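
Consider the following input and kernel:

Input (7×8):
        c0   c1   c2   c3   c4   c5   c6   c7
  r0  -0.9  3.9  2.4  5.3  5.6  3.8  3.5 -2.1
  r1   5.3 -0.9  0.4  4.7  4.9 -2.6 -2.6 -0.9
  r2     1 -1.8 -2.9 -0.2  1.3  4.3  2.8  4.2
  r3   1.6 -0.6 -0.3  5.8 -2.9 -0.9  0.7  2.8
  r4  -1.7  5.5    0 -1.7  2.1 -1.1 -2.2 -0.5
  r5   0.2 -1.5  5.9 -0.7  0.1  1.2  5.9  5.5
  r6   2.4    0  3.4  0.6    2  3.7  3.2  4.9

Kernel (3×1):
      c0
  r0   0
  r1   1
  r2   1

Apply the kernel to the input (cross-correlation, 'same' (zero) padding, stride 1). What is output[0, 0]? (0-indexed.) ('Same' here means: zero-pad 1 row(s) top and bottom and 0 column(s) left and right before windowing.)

4.4

The receptive field on the zero-padded input at this output position is [0 / -0.9 / 5.3]. Elementwise product with the kernel and sum: -0.9·1 + 5.3·1.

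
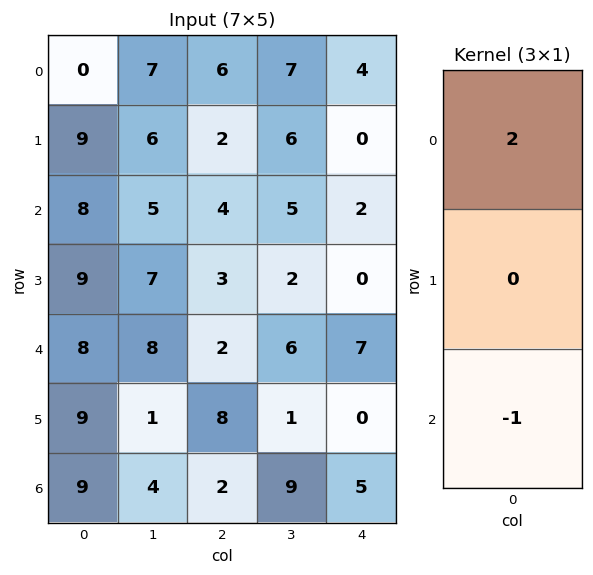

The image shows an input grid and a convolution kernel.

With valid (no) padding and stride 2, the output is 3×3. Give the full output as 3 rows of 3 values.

Output[0,0]: The receptive field on the input at this output position is [0 / 9 / 8]. Elementwise product with the kernel and sum: 0·2 + 8·-1.
Output[0,1]: The receptive field on the input at this output position is [6 / 2 / 4]. Elementwise product with the kernel and sum: 6·2 + 4·-1.

-8 8 6
8 6 -3
7 2 9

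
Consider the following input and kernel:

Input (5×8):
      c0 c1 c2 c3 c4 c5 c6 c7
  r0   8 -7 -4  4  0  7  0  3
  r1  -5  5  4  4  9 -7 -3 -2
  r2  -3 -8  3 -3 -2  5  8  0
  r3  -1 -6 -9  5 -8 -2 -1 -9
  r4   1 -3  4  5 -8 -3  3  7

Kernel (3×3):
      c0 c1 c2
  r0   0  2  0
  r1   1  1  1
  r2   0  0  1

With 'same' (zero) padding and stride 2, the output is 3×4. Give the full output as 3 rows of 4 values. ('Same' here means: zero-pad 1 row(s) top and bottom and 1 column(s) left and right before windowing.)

6 -3 4 8
-27 5 16 -2
-4 -12 -22 5

Output[0,0]: The receptive field on the zero-padded input at this output position is [0 0 0 / 0 8 -7 / 0 -5 5]. Elementwise product with the kernel and sum: 0·2 + 0·1 + 8·1 + -7·1 + 5·1.
Output[0,1]: The receptive field on the zero-padded input at this output position is [0 0 0 / -7 -4 4 / 5 4 4]. Elementwise product with the kernel and sum: 0·2 + -7·1 + -4·1 + 4·1 + 4·1.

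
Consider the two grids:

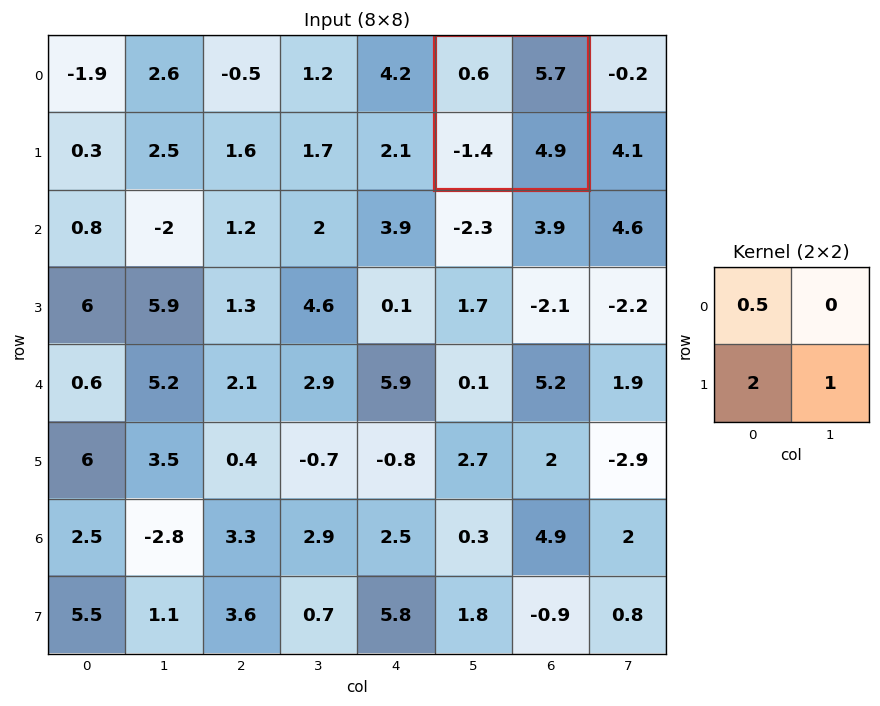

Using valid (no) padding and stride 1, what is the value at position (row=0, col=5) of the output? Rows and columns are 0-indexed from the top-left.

2.4

The receptive field on the input at this output position is [0.6 5.7 / -1.4 4.9]. Elementwise product with the kernel and sum: 0.6·0.5 + -1.4·2 + 4.9·1.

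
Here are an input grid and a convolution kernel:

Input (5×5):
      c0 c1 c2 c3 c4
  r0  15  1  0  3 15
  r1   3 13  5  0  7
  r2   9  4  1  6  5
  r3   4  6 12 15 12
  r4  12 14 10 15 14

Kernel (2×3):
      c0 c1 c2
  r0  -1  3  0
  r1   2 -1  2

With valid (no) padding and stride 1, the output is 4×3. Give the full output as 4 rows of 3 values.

-9 20 33
52 21 1
29 29 50
44 78 66

Output[0,0]: The receptive field on the input at this output position is [15 1 0 / 3 13 5]. Elementwise product with the kernel and sum: 15·-1 + 1·3 + 3·2 + 13·-1 + 5·2.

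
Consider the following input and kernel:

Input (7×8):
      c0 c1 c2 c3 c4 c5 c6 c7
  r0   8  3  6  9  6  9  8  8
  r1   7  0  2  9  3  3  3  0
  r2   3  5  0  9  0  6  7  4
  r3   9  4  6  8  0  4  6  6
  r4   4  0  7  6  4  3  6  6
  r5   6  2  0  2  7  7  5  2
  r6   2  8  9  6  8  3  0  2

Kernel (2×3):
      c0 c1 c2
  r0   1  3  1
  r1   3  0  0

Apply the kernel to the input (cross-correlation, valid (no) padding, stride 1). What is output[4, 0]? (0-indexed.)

The receptive field on the input at this output position is [4 0 7 / 6 2 0]. Elementwise product with the kernel and sum: 4·1 + 0·3 + 7·1 + 6·3.

29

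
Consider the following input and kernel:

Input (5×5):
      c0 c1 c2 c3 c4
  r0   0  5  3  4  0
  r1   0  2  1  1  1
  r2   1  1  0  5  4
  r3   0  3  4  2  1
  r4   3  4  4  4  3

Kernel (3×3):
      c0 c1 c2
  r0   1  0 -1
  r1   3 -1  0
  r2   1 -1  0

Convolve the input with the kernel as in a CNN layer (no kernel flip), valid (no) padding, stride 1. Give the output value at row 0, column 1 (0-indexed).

The receptive field on the input at this output position is [5 3 4 / 2 1 1 / 1 0 5]. Elementwise product with the kernel and sum: 5·1 + 4·-1 + 2·3 + 1·-1 + 1·1 + 0·-1.

7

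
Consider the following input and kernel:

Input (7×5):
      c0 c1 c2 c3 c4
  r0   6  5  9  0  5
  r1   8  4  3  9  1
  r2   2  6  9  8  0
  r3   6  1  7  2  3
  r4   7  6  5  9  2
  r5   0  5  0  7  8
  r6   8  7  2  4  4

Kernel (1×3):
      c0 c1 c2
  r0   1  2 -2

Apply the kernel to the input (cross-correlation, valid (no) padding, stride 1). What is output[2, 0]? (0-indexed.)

The receptive field on the input at this output position is [2 6 9]. Elementwise product with the kernel and sum: 2·1 + 6·2 + 9·-2.

-4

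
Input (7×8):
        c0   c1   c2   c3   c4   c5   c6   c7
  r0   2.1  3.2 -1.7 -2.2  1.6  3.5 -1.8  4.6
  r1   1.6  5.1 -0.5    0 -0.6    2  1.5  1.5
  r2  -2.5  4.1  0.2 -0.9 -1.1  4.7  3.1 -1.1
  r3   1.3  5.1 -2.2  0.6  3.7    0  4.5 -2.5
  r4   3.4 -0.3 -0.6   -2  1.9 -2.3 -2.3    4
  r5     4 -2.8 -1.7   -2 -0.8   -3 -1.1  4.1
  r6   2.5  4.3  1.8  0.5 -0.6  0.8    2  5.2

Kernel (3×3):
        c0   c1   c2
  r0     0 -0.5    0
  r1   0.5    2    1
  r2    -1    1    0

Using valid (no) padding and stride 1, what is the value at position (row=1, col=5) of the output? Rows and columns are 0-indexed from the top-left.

11.2

The receptive field on the input at this output position is [2 1.5 1.5 / 4.7 3.1 -1.1 / 0 4.5 -2.5]. Elementwise product with the kernel and sum: 1.5·-0.5 + 4.7·0.5 + 3.1·2 + -1.1·1 + 0·-1 + 4.5·1.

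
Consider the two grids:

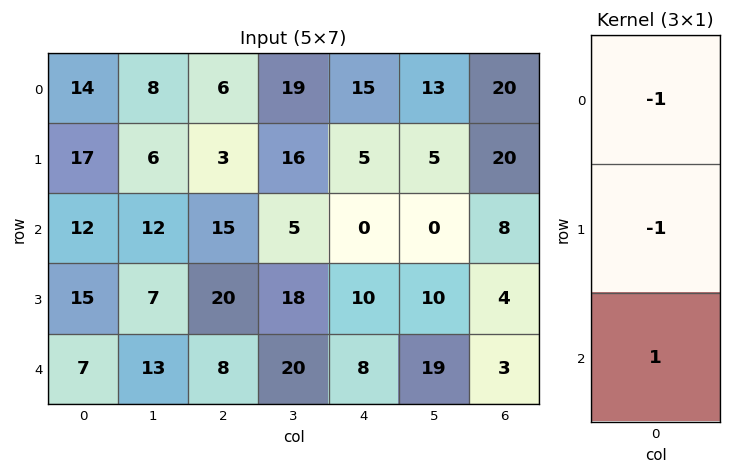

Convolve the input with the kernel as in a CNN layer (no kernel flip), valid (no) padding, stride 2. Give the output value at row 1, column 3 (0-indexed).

-9

The receptive field on the input at this output position is [8 / 4 / 3]. Elementwise product with the kernel and sum: 8·-1 + 4·-1 + 3·1.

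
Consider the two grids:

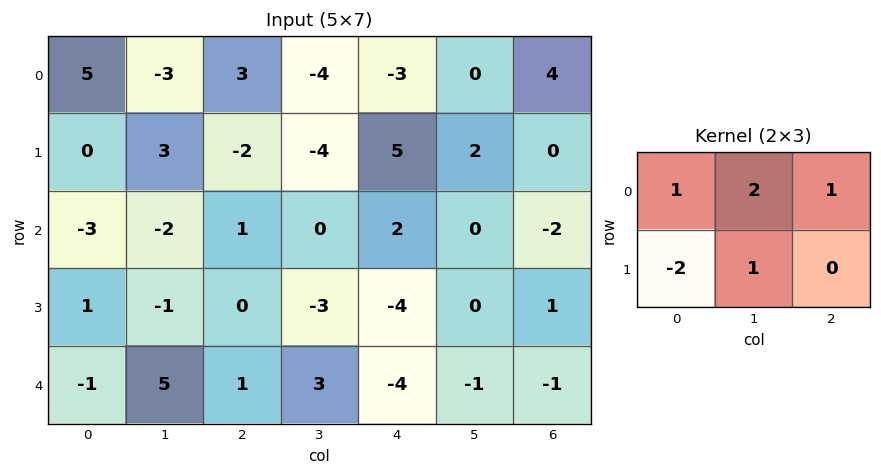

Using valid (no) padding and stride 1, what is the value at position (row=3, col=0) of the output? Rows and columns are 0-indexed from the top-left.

The receptive field on the input at this output position is [1 -1 0 / -1 5 1]. Elementwise product with the kernel and sum: 1·1 + -1·2 + 0·1 + -1·-2 + 5·1.

6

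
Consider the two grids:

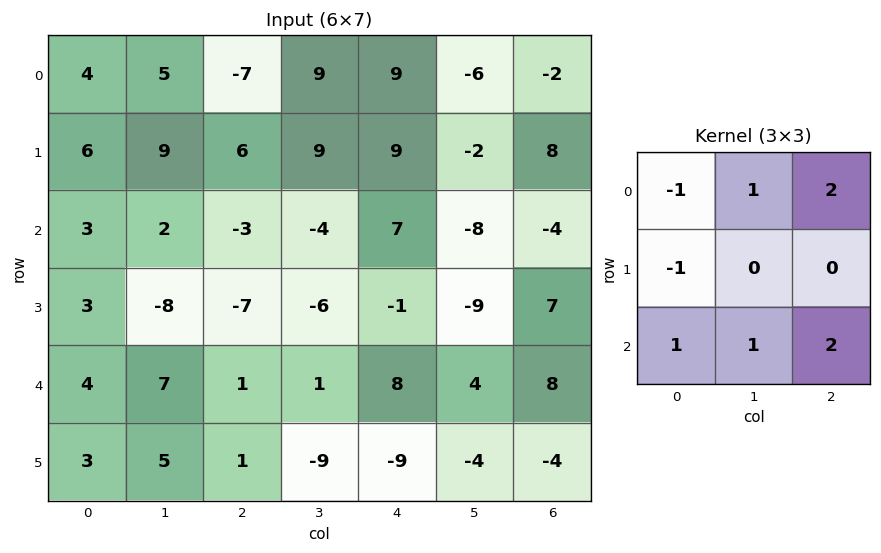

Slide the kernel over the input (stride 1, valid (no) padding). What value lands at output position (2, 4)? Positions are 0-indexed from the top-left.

6

The receptive field on the input at this output position is [7 -8 -4 / -1 -9 7 / 8 4 8]. Elementwise product with the kernel and sum: 7·-1 + -8·1 + -4·2 + -1·-1 + 8·1 + 4·1 + 8·2.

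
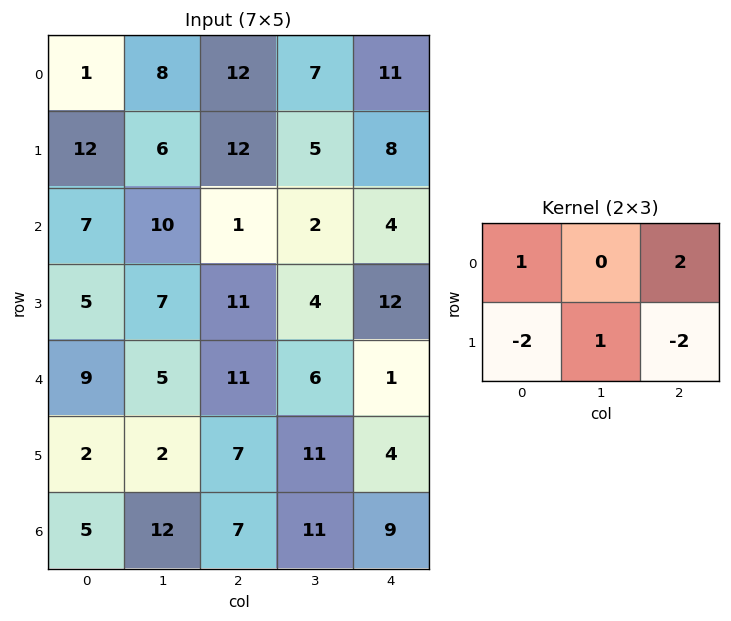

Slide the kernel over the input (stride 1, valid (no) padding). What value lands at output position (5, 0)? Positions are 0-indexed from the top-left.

The receptive field on the input at this output position is [2 2 7 / 5 12 7]. Elementwise product with the kernel and sum: 2·1 + 7·2 + 5·-2 + 12·1 + 7·-2.

4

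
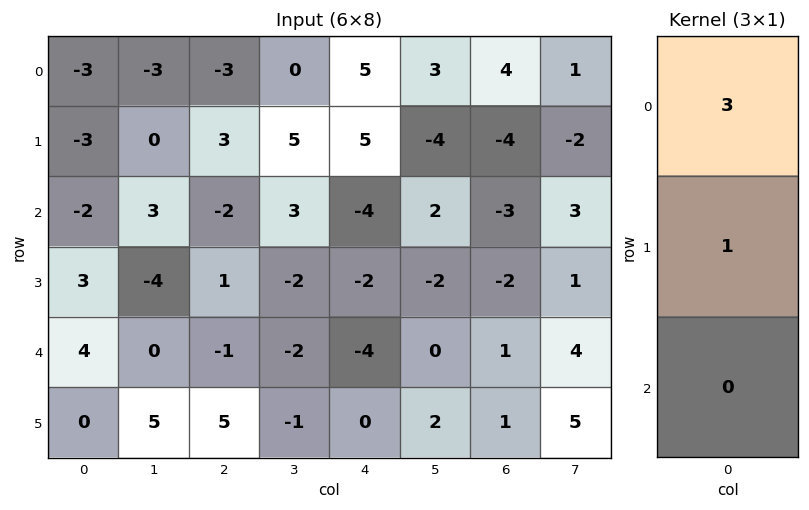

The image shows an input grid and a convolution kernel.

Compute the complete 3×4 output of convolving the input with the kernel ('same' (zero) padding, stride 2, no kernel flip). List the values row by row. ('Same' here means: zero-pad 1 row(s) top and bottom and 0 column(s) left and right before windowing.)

Output[0,0]: The receptive field on the zero-padded input at this output position is [0 / -3 / -3]. Elementwise product with the kernel and sum: 0·3 + -3·1.
Output[0,1]: The receptive field on the zero-padded input at this output position is [0 / -3 / 3]. Elementwise product with the kernel and sum: 0·3 + -3·1.

-3 -3 5 4
-11 7 11 -15
13 2 -10 -5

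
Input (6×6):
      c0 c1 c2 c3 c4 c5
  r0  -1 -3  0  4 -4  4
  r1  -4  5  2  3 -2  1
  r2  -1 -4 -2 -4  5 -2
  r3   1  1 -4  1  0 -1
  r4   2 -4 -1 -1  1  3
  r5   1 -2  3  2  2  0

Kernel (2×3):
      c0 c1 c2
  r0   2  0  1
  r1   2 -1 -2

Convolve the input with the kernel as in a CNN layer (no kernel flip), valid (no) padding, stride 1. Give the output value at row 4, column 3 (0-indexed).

The receptive field on the input at this output position is [-1 1 3 / 2 2 0]. Elementwise product with the kernel and sum: -1·2 + 3·1 + 2·2 + 2·-1 + 0·-2.

3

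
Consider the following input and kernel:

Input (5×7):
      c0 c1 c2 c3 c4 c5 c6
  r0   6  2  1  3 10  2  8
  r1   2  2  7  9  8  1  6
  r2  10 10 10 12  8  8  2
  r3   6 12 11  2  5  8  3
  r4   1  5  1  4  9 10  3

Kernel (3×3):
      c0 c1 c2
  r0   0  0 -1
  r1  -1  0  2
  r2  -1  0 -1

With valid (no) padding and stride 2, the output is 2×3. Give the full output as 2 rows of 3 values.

-9 -19 -14
4 -19 -13

Output[0,0]: The receptive field on the input at this output position is [6 2 1 / 2 2 7 / 10 10 10]. Elementwise product with the kernel and sum: 1·-1 + 2·-1 + 7·2 + 10·-1 + 10·-1.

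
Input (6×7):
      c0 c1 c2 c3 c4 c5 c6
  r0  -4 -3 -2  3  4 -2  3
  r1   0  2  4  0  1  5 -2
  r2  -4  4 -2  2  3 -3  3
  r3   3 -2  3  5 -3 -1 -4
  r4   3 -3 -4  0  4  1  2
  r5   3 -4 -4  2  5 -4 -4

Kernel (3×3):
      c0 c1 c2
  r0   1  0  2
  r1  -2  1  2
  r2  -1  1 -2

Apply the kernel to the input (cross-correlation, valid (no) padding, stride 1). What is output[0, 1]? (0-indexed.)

-7

The receptive field on the input at this output position is [-3 -2 3 / 2 4 0 / 4 -2 2]. Elementwise product with the kernel and sum: -3·1 + 3·2 + 2·-2 + 4·1 + 0·2 + 4·-1 + -2·1 + 2·-2.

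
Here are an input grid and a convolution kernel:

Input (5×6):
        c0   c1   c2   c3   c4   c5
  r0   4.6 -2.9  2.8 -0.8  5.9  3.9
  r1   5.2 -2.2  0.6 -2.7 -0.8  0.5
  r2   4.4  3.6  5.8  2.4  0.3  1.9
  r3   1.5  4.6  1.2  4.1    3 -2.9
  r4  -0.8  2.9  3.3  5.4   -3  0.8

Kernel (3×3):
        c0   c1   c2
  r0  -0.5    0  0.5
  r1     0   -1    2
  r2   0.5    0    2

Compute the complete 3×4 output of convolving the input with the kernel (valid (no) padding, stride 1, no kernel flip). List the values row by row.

Output[0,0]: The receptive field on the input at this output position is [4.6 -2.9 2.8 / 5.2 -2.2 0.6 / 4.4 3.6 5.8]. Elementwise product with the kernel and sum: 4.6·-0.5 + 2.8·0.5 + -2.2·-1 + 0.6·2 + 4.4·0.5 + 5.8·2.
Output[0,1]: The receptive field on the input at this output position is [-2.9 2.8 -0.8 / -2.2 0.6 -2.7 / 3.6 5.8 2.4]. Elementwise product with the kernel and sum: -2.9·-0.5 + -0.8·0.5 + 0.6·-1 + -2.7·2 + 3.6·0.5 + 2.4·2.

16.3 1.65 6.15 9.15
8.85 9.25 4.1 1.35
4.7 18.65 -5.2 -4.75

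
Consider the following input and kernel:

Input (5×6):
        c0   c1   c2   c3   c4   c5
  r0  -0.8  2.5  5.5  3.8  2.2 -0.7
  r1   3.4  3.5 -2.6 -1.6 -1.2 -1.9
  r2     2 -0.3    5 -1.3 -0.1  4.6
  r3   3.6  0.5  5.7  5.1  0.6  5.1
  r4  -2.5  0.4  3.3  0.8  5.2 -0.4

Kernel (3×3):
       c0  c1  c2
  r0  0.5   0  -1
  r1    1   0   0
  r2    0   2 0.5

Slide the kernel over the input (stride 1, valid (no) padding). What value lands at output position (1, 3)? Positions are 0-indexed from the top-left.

3.55

The receptive field on the input at this output position is [-1.6 -1.2 -1.9 / -1.3 -0.1 4.6 / 5.1 0.6 5.1]. Elementwise product with the kernel and sum: -1.6·0.5 + -1.9·-1 + -1.3·1 + 0.6·2 + 5.1·0.5.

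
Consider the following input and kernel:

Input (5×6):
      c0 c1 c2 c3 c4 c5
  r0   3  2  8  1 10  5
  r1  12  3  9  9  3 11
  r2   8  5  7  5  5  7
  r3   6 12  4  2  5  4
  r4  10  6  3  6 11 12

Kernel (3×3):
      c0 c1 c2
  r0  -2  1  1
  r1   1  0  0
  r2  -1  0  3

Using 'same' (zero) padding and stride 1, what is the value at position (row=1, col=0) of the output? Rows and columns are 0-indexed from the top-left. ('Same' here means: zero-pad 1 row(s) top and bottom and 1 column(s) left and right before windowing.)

The receptive field on the zero-padded input at this output position is [0 3 2 / 0 12 3 / 0 8 5]. Elementwise product with the kernel and sum: 0·-2 + 3·1 + 2·1 + 0·1 + 0·-1 + 5·3.

20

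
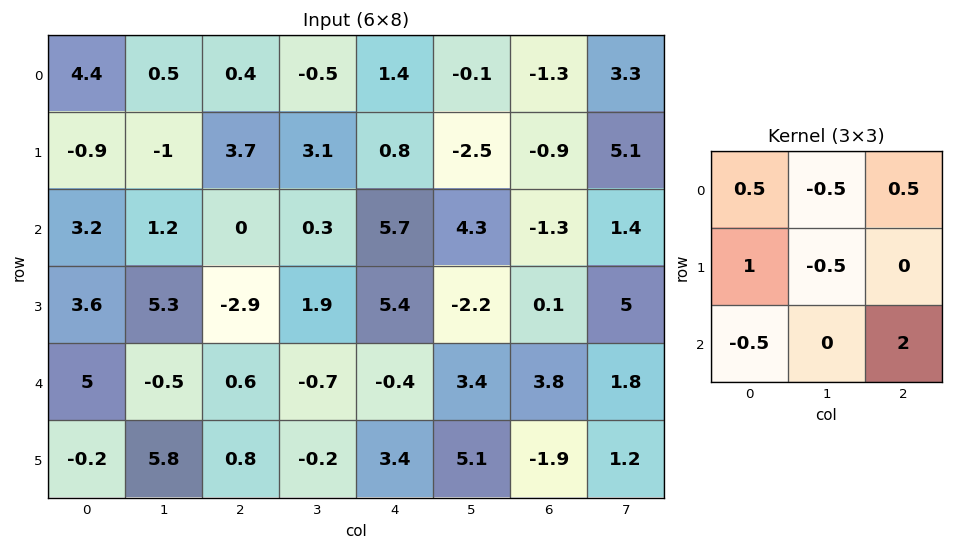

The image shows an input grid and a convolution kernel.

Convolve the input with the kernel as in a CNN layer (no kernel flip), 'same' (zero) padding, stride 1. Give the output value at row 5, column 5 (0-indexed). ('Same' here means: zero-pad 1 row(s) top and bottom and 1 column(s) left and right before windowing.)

0.85

The receptive field on the zero-padded input at this output position is [-0.4 3.4 3.8 / 3.4 5.1 -1.9 / 0 0 0]. Elementwise product with the kernel and sum: -0.4·0.5 + 3.4·-0.5 + 3.8·0.5 + 3.4·1 + 5.1·-0.5 + 0·-0.5 + 0·2.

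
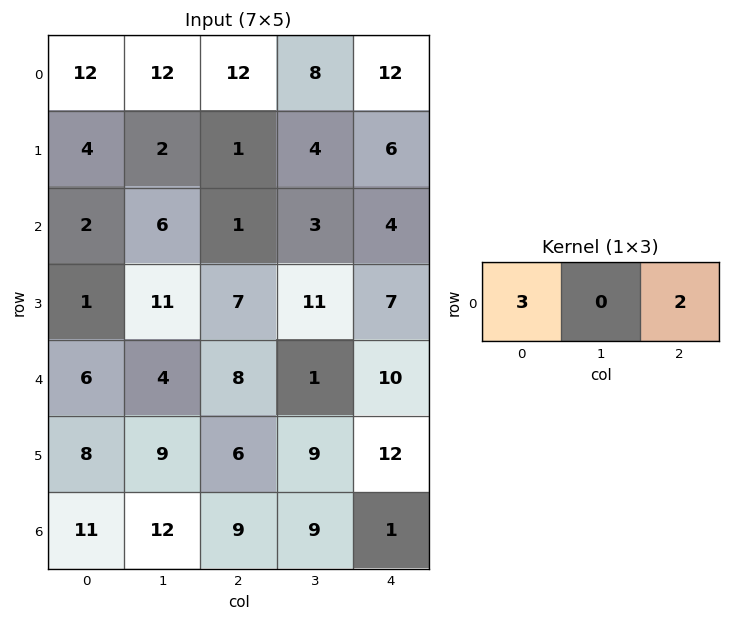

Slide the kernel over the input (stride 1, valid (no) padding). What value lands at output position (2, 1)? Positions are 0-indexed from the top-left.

The receptive field on the input at this output position is [6 1 3]. Elementwise product with the kernel and sum: 6·3 + 3·2.

24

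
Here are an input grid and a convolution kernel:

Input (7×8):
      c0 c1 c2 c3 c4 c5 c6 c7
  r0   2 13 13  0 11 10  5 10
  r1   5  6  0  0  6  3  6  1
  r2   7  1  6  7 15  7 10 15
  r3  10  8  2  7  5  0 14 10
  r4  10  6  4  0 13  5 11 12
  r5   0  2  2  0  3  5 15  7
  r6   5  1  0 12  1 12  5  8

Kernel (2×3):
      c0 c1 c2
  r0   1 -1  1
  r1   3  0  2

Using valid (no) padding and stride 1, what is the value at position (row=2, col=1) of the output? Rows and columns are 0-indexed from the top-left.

The receptive field on the input at this output position is [1 6 7 / 8 2 7]. Elementwise product with the kernel and sum: 1·1 + 6·-1 + 7·1 + 8·3 + 7·2.

40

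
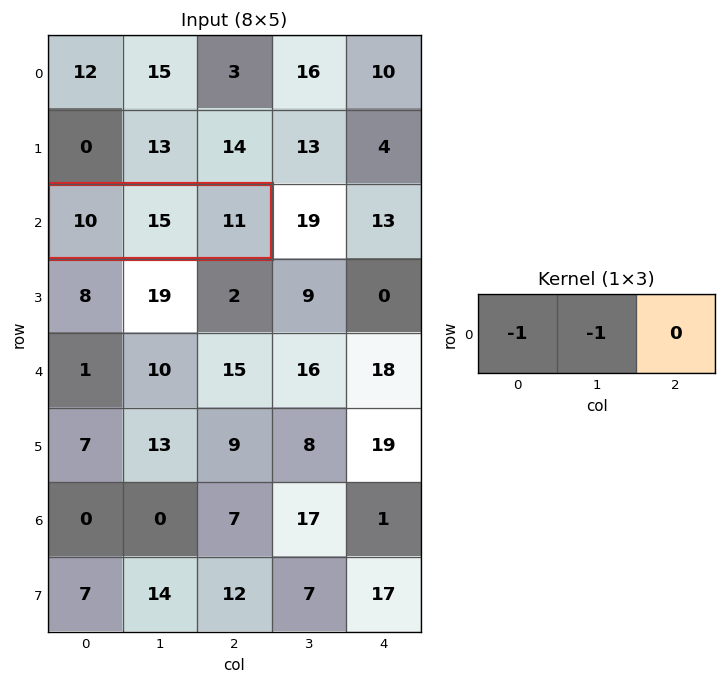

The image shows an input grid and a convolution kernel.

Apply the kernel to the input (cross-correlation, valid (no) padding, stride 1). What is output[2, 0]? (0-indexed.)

The receptive field on the input at this output position is [10 15 11]. Elementwise product with the kernel and sum: 10·-1 + 15·-1.

-25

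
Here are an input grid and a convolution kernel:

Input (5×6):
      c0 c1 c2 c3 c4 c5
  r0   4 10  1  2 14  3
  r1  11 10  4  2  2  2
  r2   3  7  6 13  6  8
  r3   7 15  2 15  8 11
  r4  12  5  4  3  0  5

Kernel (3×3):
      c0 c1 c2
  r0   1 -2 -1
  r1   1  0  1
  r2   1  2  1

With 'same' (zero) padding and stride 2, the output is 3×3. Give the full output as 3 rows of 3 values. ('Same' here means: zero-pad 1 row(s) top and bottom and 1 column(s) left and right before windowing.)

Output[0,0]: The receptive field on the zero-padded input at this output position is [0 0 0 / 0 4 10 / 0 11 10]. Elementwise product with the kernel and sum: 0·1 + 0·-2 + 0·-1 + 0·1 + 10·1 + 0·1 + 11·2 + 10·1.
Output[0,1]: The receptive field on the zero-padded input at this output position is [0 0 0 / 10 1 2 / 10 4 2]. Elementwise product with the kernel and sum: 0·1 + 0·-2 + 0·-1 + 10·1 + 2·1 + 10·1 + 4·2 + 2·1.

42 32 13
4 54 59
-24 4 -4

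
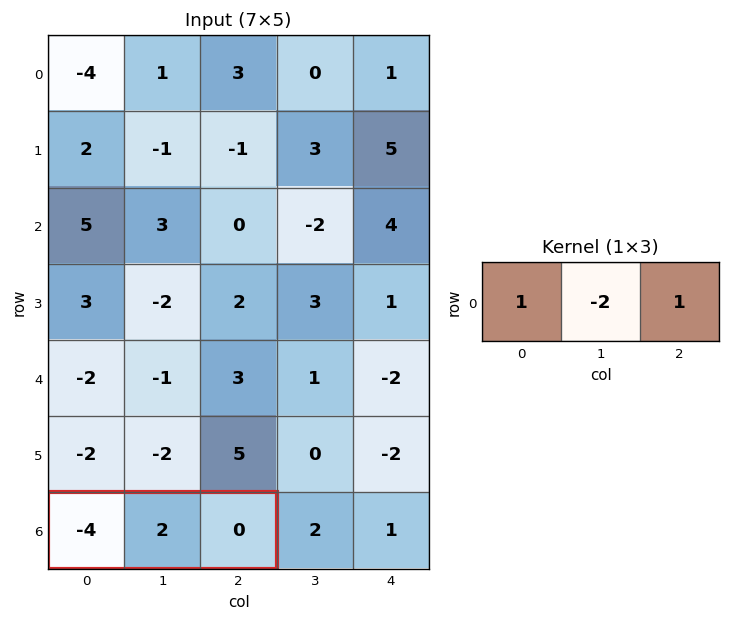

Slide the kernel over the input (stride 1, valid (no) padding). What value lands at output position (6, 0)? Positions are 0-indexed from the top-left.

The receptive field on the input at this output position is [-4 2 0]. Elementwise product with the kernel and sum: -4·1 + 2·-2 + 0·1.

-8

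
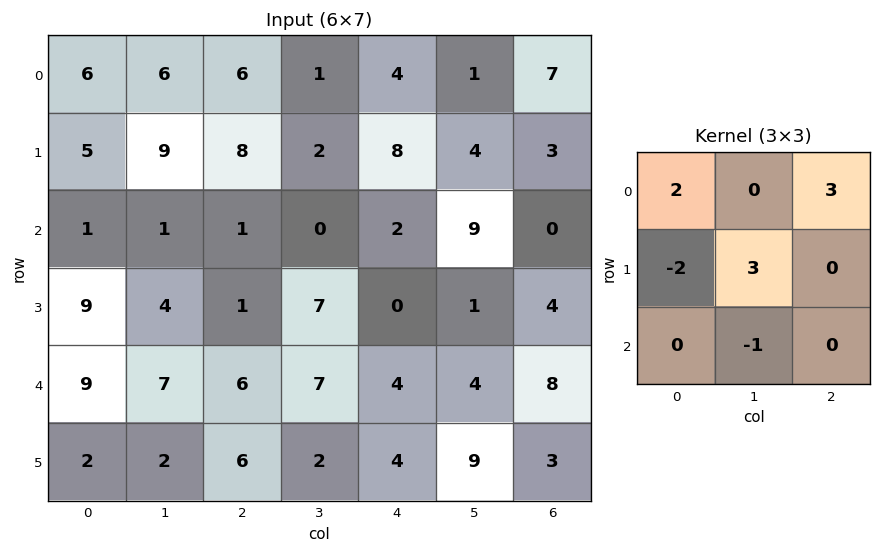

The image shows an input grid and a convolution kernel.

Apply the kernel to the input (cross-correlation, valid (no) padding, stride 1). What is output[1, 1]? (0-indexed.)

The receptive field on the input at this output position is [9 8 2 / 1 1 0 / 4 1 7]. Elementwise product with the kernel and sum: 9·2 + 2·3 + 1·-2 + 1·3 + 1·-1.

24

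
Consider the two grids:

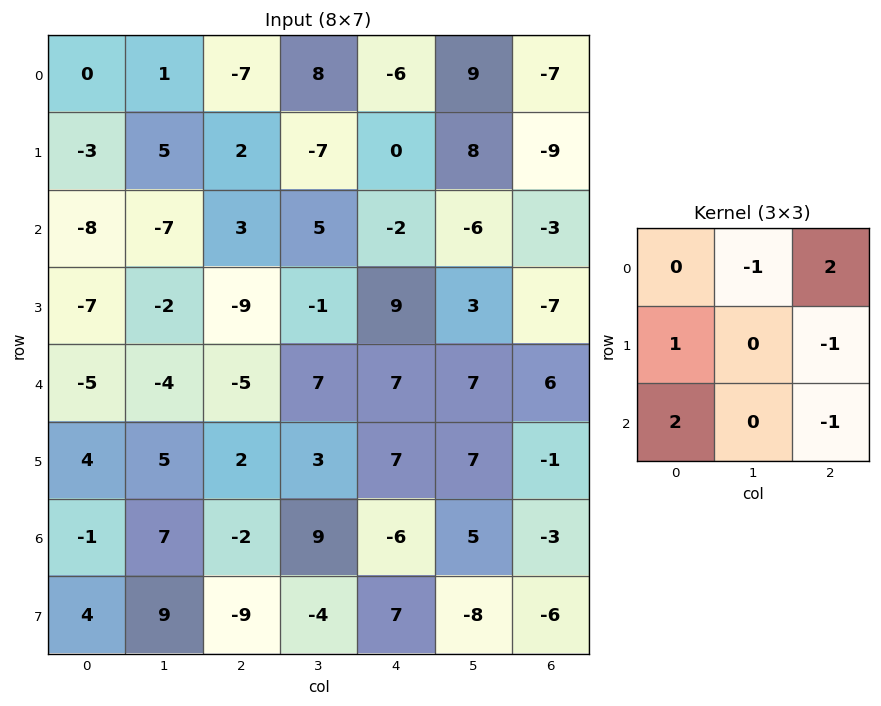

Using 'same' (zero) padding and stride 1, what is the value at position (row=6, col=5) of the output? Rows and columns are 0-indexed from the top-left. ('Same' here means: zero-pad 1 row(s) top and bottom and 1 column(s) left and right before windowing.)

The receptive field on the zero-padded input at this output position is [7 7 -1 / -6 5 -3 / 7 -8 -6]. Elementwise product with the kernel and sum: 7·-1 + -1·2 + -6·1 + -3·-1 + 7·2 + -6·-1.

8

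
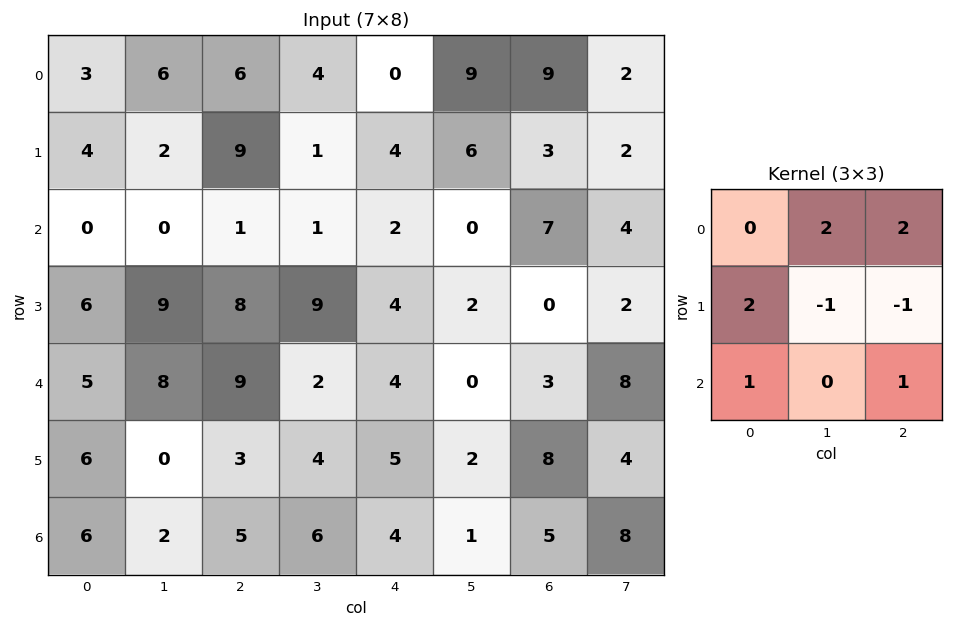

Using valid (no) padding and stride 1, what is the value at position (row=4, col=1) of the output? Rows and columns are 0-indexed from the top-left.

The receptive field on the input at this output position is [8 9 2 / 0 3 4 / 2 5 6]. Elementwise product with the kernel and sum: 9·2 + 2·2 + 0·2 + 3·-1 + 4·-1 + 2·1 + 6·1.

23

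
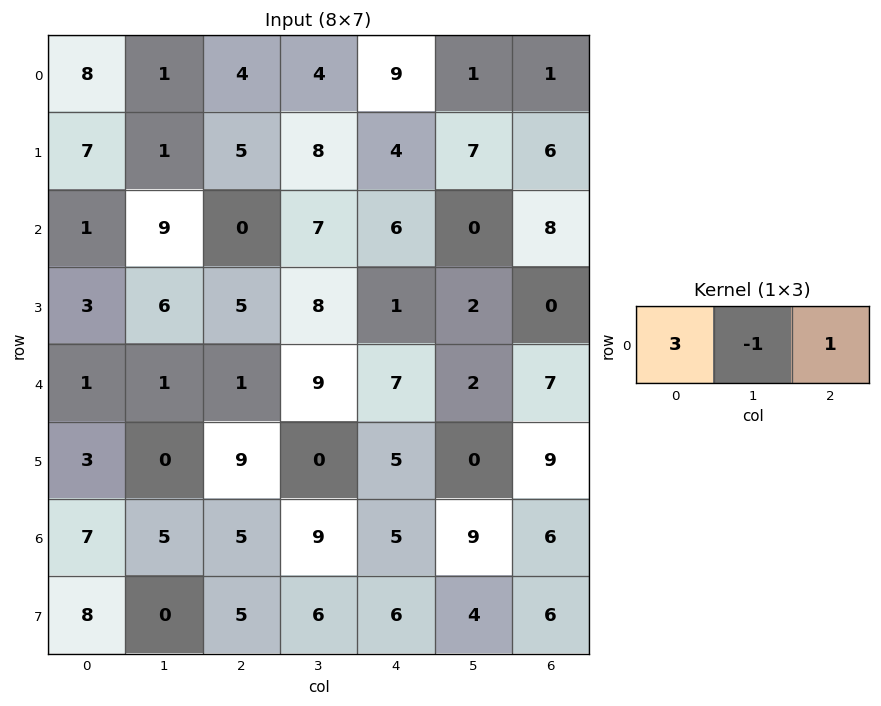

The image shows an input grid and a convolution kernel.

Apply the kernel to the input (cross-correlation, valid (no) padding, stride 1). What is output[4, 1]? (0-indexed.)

The receptive field on the input at this output position is [1 1 9]. Elementwise product with the kernel and sum: 1·3 + 1·-1 + 9·1.

11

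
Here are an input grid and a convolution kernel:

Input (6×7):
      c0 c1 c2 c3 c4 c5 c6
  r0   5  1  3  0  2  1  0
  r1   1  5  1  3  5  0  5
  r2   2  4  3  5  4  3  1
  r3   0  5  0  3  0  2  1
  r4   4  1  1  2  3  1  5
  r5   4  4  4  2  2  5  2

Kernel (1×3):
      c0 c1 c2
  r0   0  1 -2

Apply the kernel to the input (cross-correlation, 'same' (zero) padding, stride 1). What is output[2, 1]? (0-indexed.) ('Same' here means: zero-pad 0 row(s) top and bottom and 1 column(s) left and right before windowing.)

The receptive field on the zero-padded input at this output position is [2 4 3]. Elementwise product with the kernel and sum: 4·1 + 3·-2.

-2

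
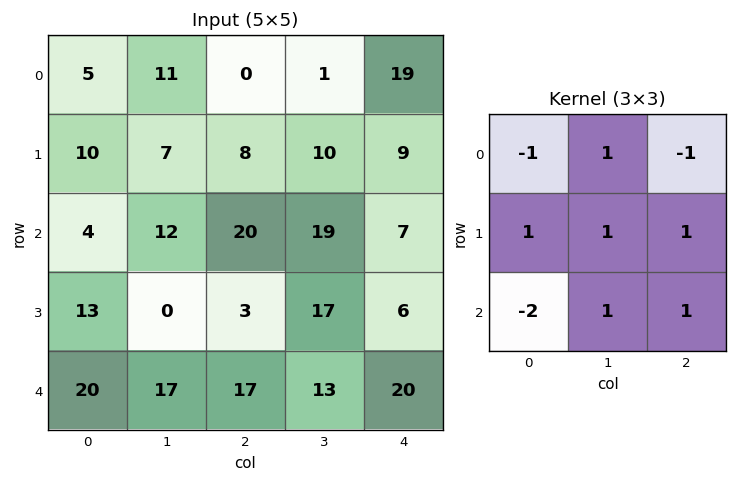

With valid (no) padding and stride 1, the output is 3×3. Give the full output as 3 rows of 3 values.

55 28 -5
2 62 56
-2 5 17

Output[0,0]: The receptive field on the input at this output position is [5 11 0 / 10 7 8 / 4 12 20]. Elementwise product with the kernel and sum: 5·-1 + 11·1 + 0·-1 + 10·1 + 7·1 + 8·1 + 4·-2 + 12·1 + 20·1.
Output[0,1]: The receptive field on the input at this output position is [11 0 1 / 7 8 10 / 12 20 19]. Elementwise product with the kernel and sum: 11·-1 + 0·1 + 1·-1 + 7·1 + 8·1 + 10·1 + 12·-2 + 20·1 + 19·1.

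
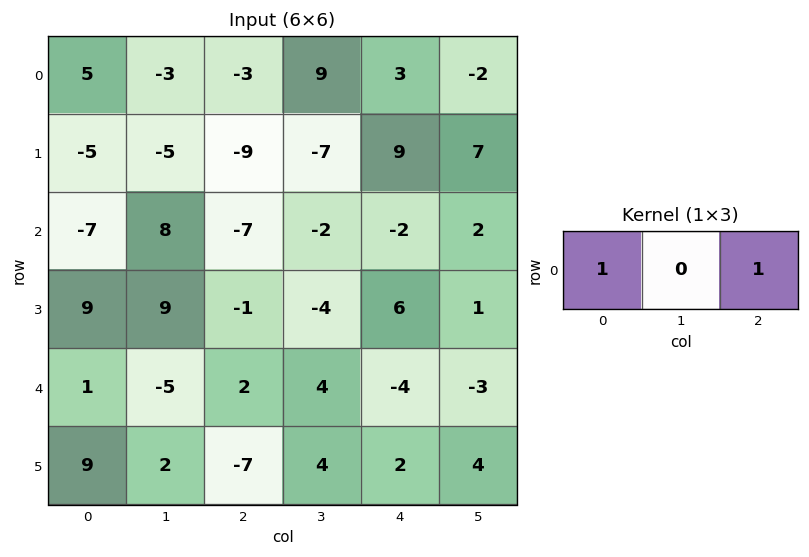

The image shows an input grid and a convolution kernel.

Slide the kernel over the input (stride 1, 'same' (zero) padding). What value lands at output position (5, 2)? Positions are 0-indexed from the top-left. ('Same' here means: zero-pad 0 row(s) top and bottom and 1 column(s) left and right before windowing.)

6

The receptive field on the zero-padded input at this output position is [2 -7 4]. Elementwise product with the kernel and sum: 2·1 + 4·1.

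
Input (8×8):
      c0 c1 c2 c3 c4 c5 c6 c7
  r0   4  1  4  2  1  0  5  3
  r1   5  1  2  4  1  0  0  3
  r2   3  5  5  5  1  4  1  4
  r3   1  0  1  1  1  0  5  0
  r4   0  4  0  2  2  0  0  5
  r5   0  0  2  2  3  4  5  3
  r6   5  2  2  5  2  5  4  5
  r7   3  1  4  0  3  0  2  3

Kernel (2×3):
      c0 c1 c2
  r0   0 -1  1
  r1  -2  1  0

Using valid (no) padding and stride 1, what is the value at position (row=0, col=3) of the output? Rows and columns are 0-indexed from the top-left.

-8

The receptive field on the input at this output position is [2 1 0 / 4 1 0]. Elementwise product with the kernel and sum: 1·-1 + 0·1 + 4·-2 + 1·1.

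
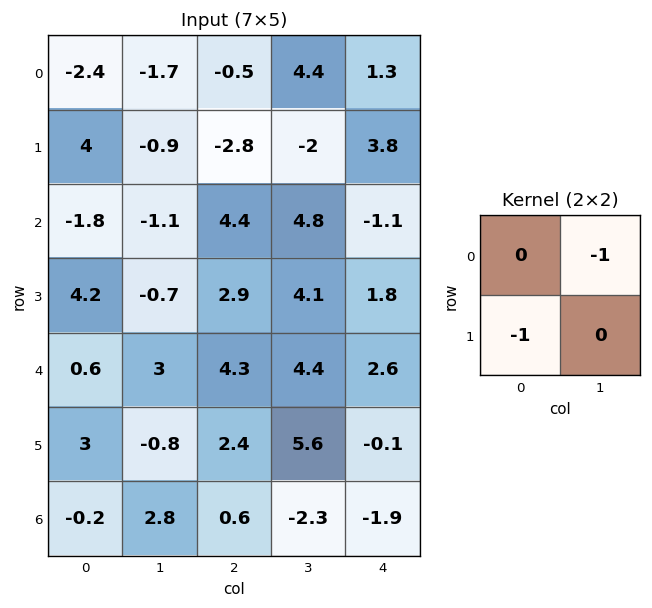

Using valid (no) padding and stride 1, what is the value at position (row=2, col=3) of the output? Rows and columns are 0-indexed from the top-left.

The receptive field on the input at this output position is [4.8 -1.1 / 4.1 1.8]. Elementwise product with the kernel and sum: -1.1·-1 + 4.1·-1.

-3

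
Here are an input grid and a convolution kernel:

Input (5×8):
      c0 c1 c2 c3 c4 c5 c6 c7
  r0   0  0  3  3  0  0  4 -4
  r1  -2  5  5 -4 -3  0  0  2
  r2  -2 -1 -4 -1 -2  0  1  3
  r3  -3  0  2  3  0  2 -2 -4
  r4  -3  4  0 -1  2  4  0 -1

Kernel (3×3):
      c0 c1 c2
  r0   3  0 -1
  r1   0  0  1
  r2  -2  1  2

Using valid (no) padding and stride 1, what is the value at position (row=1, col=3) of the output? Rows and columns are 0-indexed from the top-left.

-14

The receptive field on the input at this output position is [-4 -3 0 / -1 -2 0 / 3 0 2]. Elementwise product with the kernel and sum: -4·3 + 0·-1 + 0·1 + 3·-2 + 0·1 + 2·2.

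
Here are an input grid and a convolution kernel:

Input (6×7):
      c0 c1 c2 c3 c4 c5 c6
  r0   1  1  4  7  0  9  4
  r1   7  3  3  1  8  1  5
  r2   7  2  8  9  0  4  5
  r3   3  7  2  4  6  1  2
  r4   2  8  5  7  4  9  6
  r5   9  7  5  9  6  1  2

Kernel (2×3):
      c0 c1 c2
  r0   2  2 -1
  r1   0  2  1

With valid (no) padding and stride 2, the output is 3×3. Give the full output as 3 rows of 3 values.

9 32 21
26 48 7
34 44 24

Output[0,0]: The receptive field on the input at this output position is [1 1 4 / 7 3 3]. Elementwise product with the kernel and sum: 1·2 + 1·2 + 4·-1 + 3·2 + 3·1.
Output[0,1]: The receptive field on the input at this output position is [4 7 0 / 3 1 8]. Elementwise product with the kernel and sum: 4·2 + 7·2 + 0·-1 + 1·2 + 8·1.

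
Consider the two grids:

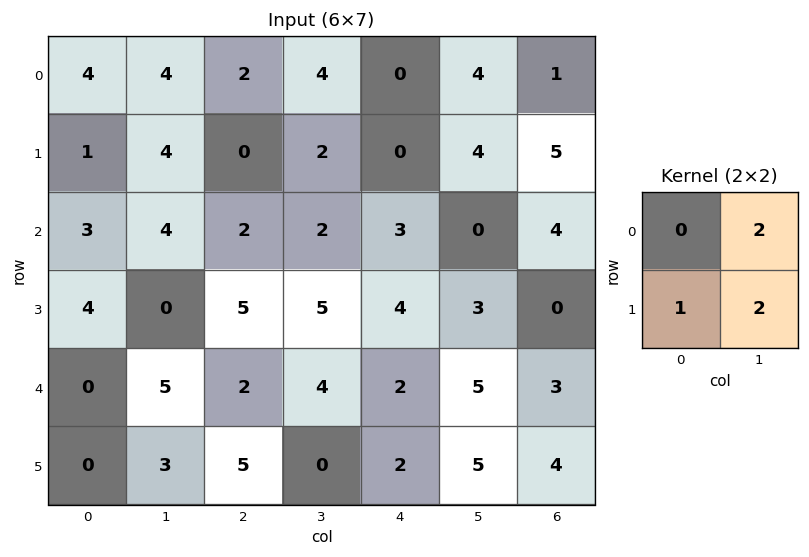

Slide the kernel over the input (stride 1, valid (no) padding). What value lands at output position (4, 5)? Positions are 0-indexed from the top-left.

The receptive field on the input at this output position is [5 3 / 5 4]. Elementwise product with the kernel and sum: 3·2 + 5·1 + 4·2.

19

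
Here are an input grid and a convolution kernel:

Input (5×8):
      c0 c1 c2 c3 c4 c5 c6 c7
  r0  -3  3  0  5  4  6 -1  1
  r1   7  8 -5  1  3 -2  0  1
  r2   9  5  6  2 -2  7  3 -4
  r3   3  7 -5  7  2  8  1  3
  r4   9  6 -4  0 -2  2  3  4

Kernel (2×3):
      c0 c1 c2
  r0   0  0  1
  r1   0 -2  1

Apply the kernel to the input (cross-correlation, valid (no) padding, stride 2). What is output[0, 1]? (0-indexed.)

The receptive field on the input at this output position is [0 5 4 / -5 1 3]. Elementwise product with the kernel and sum: 4·1 + 1·-2 + 3·1.

5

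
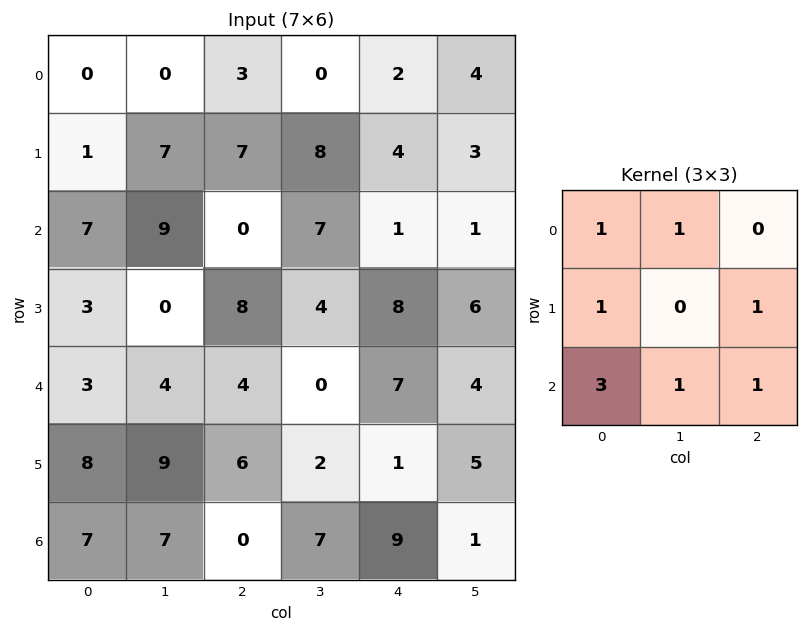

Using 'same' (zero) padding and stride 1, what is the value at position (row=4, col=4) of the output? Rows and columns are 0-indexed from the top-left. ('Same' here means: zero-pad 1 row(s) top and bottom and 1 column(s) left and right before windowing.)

The receptive field on the zero-padded input at this output position is [4 8 6 / 0 7 4 / 2 1 5]. Elementwise product with the kernel and sum: 4·1 + 8·1 + 0·1 + 4·1 + 2·3 + 1·1 + 5·1.

28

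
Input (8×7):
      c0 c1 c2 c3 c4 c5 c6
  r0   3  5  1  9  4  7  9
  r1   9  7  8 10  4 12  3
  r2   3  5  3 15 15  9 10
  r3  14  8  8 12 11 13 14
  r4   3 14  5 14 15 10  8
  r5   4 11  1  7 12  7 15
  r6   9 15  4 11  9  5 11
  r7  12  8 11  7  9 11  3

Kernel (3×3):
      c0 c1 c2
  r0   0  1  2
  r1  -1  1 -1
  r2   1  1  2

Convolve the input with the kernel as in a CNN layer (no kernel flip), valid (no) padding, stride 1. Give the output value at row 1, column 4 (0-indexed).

The receptive field on the input at this output position is [4 12 3 / 15 9 10 / 11 13 14]. Elementwise product with the kernel and sum: 12·1 + 3·2 + 15·-1 + 9·1 + 10·-1 + 11·1 + 13·1 + 14·2.

54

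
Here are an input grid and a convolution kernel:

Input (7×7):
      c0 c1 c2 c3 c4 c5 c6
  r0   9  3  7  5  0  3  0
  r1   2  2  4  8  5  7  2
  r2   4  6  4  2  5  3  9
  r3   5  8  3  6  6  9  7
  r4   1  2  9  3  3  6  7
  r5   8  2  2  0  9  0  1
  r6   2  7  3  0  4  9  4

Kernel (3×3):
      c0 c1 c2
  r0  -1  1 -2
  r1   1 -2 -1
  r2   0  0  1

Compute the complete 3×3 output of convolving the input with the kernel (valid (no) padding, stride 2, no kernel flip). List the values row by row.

-22 -14 1
-11 -24 -32
-12 -15 1

Output[0,0]: The receptive field on the input at this output position is [9 3 7 / 2 2 4 / 4 6 4]. Elementwise product with the kernel and sum: 9·-1 + 3·1 + 7·-2 + 2·1 + 2·-2 + 4·-1 + 4·1.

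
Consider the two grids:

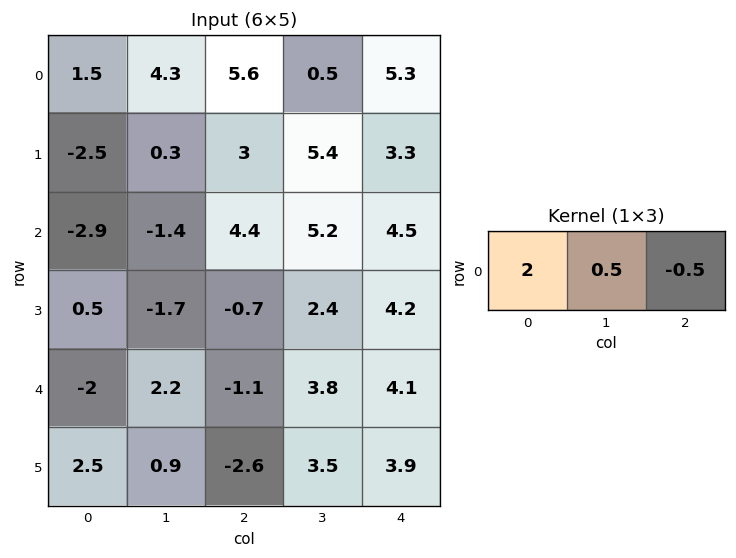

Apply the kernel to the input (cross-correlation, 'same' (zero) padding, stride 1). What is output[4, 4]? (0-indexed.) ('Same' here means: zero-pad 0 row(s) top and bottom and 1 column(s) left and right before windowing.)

The receptive field on the zero-padded input at this output position is [3.8 4.1 0]. Elementwise product with the kernel and sum: 3.8·2 + 4.1·0.5 + 0·-0.5.

9.65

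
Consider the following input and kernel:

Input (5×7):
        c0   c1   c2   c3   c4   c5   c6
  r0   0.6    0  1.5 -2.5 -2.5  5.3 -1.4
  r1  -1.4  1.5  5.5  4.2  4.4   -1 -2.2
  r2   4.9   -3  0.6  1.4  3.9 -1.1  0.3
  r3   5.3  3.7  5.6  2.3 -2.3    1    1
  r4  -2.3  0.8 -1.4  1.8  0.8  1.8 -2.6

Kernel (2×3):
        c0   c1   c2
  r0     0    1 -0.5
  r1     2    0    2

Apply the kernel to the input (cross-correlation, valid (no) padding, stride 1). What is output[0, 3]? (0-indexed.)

The receptive field on the input at this output position is [-2.5 -2.5 5.3 / 4.2 4.4 -1]. Elementwise product with the kernel and sum: -2.5·1 + 5.3·-0.5 + 4.2·2 + -1·2.

1.25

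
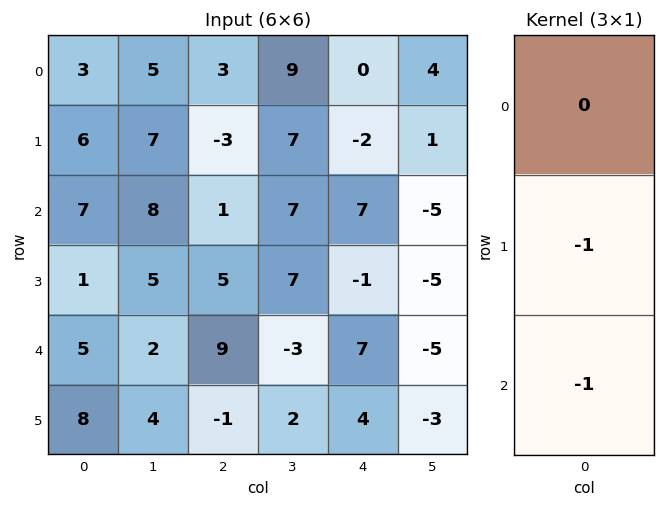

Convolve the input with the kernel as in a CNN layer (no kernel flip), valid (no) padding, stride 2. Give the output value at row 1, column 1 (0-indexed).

The receptive field on the input at this output position is [1 / 5 / 9]. Elementwise product with the kernel and sum: 5·-1 + 9·-1.

-14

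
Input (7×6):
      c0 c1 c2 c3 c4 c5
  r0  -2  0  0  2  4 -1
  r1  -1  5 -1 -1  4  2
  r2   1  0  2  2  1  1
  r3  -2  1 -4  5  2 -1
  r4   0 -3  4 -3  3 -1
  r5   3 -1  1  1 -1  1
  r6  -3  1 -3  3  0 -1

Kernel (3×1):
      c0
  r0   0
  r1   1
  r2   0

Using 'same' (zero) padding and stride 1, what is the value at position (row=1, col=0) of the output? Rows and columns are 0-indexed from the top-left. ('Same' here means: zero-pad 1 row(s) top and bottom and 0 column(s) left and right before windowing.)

-1

The receptive field on the zero-padded input at this output position is [-2 / -1 / 1]. Elementwise product with the kernel and sum: -1·1.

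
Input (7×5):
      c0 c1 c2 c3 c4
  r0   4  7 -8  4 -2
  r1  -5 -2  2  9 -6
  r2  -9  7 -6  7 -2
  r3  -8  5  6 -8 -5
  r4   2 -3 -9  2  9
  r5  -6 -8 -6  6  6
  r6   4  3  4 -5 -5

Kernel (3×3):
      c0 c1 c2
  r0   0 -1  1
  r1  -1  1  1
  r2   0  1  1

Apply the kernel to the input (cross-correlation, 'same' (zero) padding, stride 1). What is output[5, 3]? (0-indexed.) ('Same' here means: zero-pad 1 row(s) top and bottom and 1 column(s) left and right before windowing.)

15

The receptive field on the zero-padded input at this output position is [-9 2 9 / -6 6 6 / 4 -5 -5]. Elementwise product with the kernel and sum: 2·-1 + 9·1 + -6·-1 + 6·1 + 6·1 + -5·1 + -5·1.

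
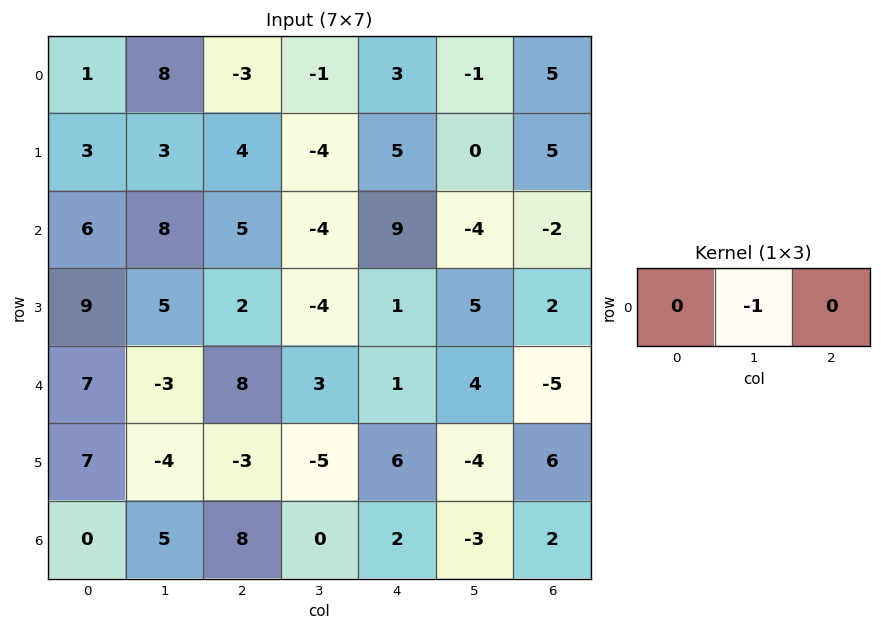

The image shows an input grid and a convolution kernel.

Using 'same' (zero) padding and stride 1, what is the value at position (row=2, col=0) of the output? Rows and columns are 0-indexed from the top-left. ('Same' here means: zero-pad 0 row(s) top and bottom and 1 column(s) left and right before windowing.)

The receptive field on the zero-padded input at this output position is [0 6 8]. Elementwise product with the kernel and sum: 6·-1.

-6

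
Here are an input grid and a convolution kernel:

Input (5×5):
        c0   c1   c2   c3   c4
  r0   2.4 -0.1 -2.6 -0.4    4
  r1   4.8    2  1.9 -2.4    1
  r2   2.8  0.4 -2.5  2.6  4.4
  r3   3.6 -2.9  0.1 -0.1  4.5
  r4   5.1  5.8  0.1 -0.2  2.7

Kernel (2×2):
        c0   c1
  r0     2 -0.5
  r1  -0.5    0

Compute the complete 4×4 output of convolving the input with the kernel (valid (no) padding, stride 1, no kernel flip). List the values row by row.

2.45 0.1 -5.95 -1.6
7.2 2.85 6.25 -6.6
3.6 3.5 -6.35 3.05
6.1 -8.75 0.2 -2.35

Output[0,0]: The receptive field on the input at this output position is [2.4 -0.1 / 4.8 2]. Elementwise product with the kernel and sum: 2.4·2 + -0.1·-0.5 + 4.8·-0.5.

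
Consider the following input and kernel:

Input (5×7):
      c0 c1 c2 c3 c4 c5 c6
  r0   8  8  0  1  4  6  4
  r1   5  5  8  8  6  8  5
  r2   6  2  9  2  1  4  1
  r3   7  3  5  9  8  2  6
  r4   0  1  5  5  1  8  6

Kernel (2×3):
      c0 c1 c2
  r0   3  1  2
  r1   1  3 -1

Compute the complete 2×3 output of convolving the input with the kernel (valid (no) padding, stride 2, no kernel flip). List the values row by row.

44 35 51
49 55 17

Output[0,0]: The receptive field on the input at this output position is [8 8 0 / 5 5 8]. Elementwise product with the kernel and sum: 8·3 + 8·1 + 0·2 + 5·1 + 5·3 + 8·-1.
Output[0,1]: The receptive field on the input at this output position is [0 1 4 / 8 8 6]. Elementwise product with the kernel and sum: 0·3 + 1·1 + 4·2 + 8·1 + 8·3 + 6·-1.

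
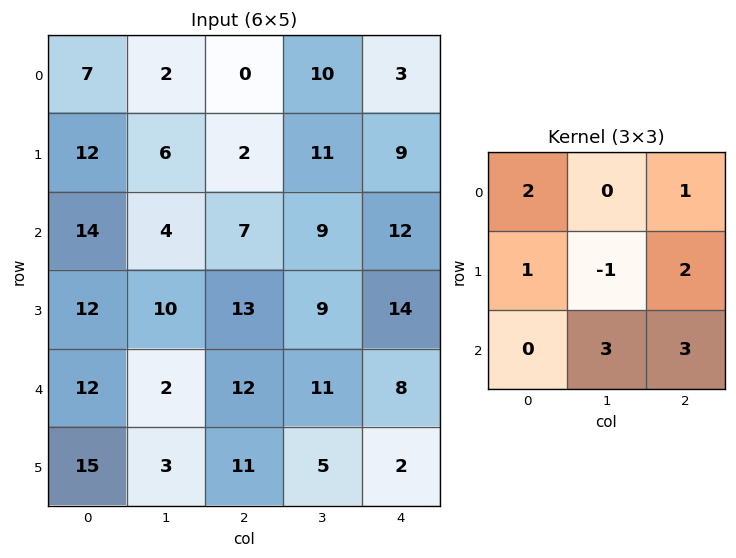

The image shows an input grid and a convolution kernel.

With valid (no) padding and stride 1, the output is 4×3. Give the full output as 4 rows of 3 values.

57 88 75
119 104 104
105 101 115
113 89 78

Output[0,0]: The receptive field on the input at this output position is [7 2 0 / 12 6 2 / 14 4 7]. Elementwise product with the kernel and sum: 7·2 + 0·1 + 12·1 + 6·-1 + 2·2 + 4·3 + 7·3.
Output[0,1]: The receptive field on the input at this output position is [2 0 10 / 6 2 11 / 4 7 9]. Elementwise product with the kernel and sum: 2·2 + 10·1 + 6·1 + 2·-1 + 11·2 + 7·3 + 9·3.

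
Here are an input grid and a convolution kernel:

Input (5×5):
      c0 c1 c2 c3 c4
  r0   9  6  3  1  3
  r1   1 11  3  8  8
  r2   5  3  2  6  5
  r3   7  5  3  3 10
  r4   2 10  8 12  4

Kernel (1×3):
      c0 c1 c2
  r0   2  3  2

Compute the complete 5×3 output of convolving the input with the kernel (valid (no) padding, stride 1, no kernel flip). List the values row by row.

42 23 15
41 47 46
23 24 32
35 25 35
50 68 60

Output[0,0]: The receptive field on the input at this output position is [9 6 3]. Elementwise product with the kernel and sum: 9·2 + 6·3 + 3·2.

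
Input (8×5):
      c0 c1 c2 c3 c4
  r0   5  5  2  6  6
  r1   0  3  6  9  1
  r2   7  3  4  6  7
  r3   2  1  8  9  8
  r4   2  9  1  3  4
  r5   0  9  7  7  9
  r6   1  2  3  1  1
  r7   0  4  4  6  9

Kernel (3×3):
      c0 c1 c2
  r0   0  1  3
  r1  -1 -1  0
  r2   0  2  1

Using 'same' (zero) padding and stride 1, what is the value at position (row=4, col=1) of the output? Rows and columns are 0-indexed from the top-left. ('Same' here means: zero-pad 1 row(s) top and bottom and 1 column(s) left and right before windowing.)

The receptive field on the zero-padded input at this output position is [2 1 8 / 2 9 1 / 0 9 7]. Elementwise product with the kernel and sum: 1·1 + 8·3 + 2·-1 + 9·-1 + 9·2 + 7·1.

39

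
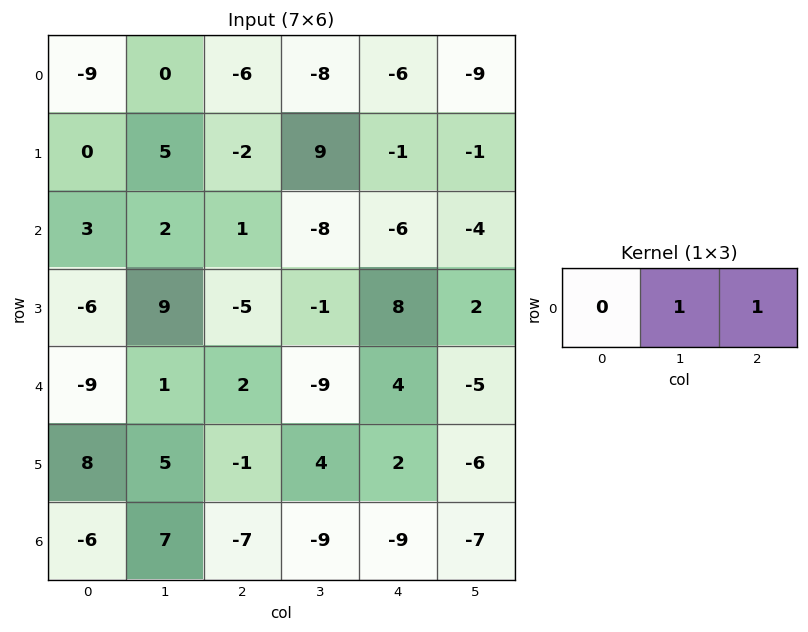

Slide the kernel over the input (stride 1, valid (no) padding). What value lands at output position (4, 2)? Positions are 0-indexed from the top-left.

The receptive field on the input at this output position is [2 -9 4]. Elementwise product with the kernel and sum: -9·1 + 4·1.

-5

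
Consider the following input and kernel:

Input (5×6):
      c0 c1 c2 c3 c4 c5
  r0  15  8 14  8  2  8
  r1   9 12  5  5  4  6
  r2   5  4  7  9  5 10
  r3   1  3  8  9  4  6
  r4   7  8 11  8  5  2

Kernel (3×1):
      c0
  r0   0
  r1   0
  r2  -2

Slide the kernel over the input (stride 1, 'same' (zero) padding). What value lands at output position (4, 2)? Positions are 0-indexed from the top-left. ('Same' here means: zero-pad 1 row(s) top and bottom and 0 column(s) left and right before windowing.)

The receptive field on the zero-padded input at this output position is [8 / 11 / 0]. Elementwise product with the kernel and sum: 0·-2.

0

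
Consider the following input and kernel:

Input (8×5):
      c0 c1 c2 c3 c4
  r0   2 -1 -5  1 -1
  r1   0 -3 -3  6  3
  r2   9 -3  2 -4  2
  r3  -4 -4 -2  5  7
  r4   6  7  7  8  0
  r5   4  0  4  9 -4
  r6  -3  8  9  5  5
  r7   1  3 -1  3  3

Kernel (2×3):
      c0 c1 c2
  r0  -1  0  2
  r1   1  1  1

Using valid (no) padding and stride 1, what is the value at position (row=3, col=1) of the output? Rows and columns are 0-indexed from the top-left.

The receptive field on the input at this output position is [-4 -2 5 / 7 7 8]. Elementwise product with the kernel and sum: -4·-1 + 5·2 + 7·1 + 7·1 + 8·1.

36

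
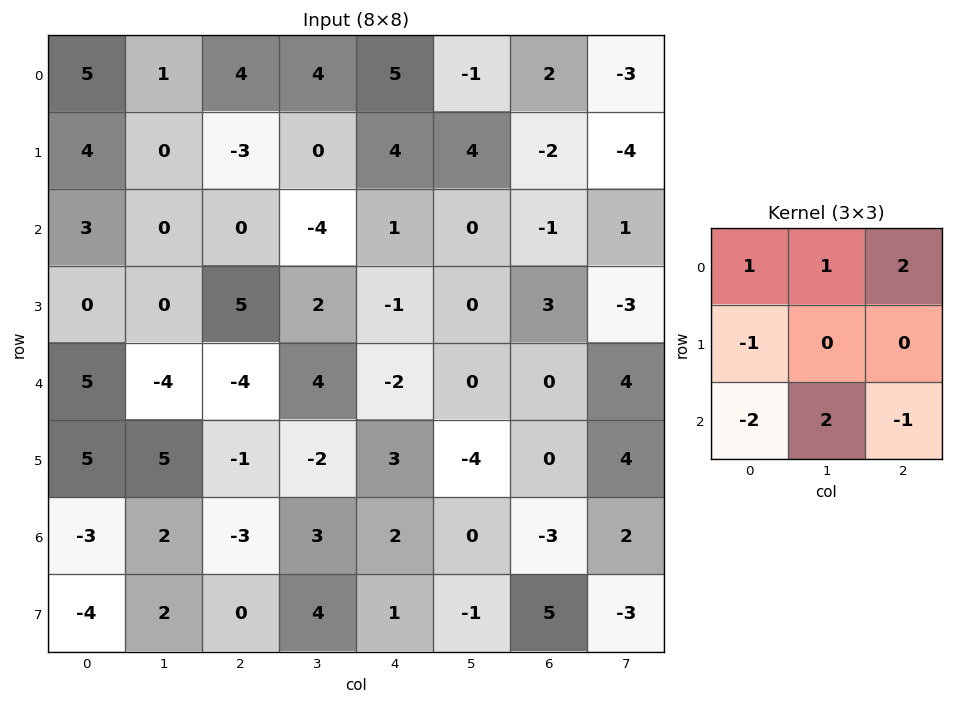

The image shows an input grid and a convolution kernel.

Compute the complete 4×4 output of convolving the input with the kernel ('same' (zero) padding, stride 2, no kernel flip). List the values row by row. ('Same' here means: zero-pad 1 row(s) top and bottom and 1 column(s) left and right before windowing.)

8 -7 0 -7
4 5 10 3
5 3 11 1
5 -10 -15 19

Output[0,0]: The receptive field on the zero-padded input at this output position is [0 0 0 / 0 5 1 / 0 4 0]. Elementwise product with the kernel and sum: 0·1 + 0·1 + 0·2 + 0·-1 + 0·-2 + 4·2 + 0·-1.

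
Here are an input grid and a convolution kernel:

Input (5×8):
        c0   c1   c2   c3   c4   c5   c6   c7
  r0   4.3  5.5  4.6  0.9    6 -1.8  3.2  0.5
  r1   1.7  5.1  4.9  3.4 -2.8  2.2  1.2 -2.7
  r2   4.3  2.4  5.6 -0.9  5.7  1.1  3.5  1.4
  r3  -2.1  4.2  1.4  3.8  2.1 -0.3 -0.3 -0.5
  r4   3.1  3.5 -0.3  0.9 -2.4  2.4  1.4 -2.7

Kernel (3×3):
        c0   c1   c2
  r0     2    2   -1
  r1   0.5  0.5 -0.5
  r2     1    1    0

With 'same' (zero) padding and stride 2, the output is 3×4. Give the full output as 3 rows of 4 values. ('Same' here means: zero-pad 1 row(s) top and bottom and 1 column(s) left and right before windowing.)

1.1 14.6 4.95 3.85
-2.85 26.65 6.75 10.5
-8.6 8.55 10.15 2.55

Output[0,0]: The receptive field on the zero-padded input at this output position is [0 0 0 / 0 4.3 5.5 / 0 1.7 5.1]. Elementwise product with the kernel and sum: 0·2 + 0·2 + 0·-1 + 0·0.5 + 4.3·0.5 + 5.5·-0.5 + 0·1 + 1.7·1.
Output[0,1]: The receptive field on the zero-padded input at this output position is [0 0 0 / 5.5 4.6 0.9 / 5.1 4.9 3.4]. Elementwise product with the kernel and sum: 0·2 + 0·2 + 0·-1 + 5.5·0.5 + 4.6·0.5 + 0.9·-0.5 + 5.1·1 + 4.9·1.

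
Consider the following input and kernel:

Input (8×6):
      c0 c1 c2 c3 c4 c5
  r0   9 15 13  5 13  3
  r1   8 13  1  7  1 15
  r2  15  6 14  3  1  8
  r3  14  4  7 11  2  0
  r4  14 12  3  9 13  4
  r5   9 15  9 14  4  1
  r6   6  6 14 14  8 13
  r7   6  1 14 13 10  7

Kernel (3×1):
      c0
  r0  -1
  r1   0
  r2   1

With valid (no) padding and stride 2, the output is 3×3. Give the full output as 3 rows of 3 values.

Output[0,0]: The receptive field on the input at this output position is [9 / 8 / 15]. Elementwise product with the kernel and sum: 9·-1 + 15·1.
Output[0,1]: The receptive field on the input at this output position is [13 / 1 / 14]. Elementwise product with the kernel and sum: 13·-1 + 14·1.

6 1 -12
-1 -11 12
-8 11 -5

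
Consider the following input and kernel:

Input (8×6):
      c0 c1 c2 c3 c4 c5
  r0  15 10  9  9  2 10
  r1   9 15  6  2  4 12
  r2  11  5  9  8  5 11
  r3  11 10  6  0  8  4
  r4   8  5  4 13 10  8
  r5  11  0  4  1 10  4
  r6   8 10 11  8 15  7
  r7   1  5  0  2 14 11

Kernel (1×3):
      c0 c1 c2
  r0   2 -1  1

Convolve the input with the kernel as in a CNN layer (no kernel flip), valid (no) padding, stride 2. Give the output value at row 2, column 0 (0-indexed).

The receptive field on the input at this output position is [8 5 4]. Elementwise product with the kernel and sum: 8·2 + 5·-1 + 4·1.

15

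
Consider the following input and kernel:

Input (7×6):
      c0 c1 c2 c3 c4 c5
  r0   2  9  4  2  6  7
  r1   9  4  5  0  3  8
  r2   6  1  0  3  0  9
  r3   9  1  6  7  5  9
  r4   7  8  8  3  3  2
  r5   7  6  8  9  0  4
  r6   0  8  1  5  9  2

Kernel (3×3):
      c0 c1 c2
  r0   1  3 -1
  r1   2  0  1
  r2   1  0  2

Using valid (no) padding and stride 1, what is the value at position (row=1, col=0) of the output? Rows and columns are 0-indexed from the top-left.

49

The receptive field on the input at this output position is [9 4 5 / 6 1 0 / 9 1 6]. Elementwise product with the kernel and sum: 9·1 + 4·3 + 5·-1 + 6·2 + 0·1 + 9·1 + 6·2.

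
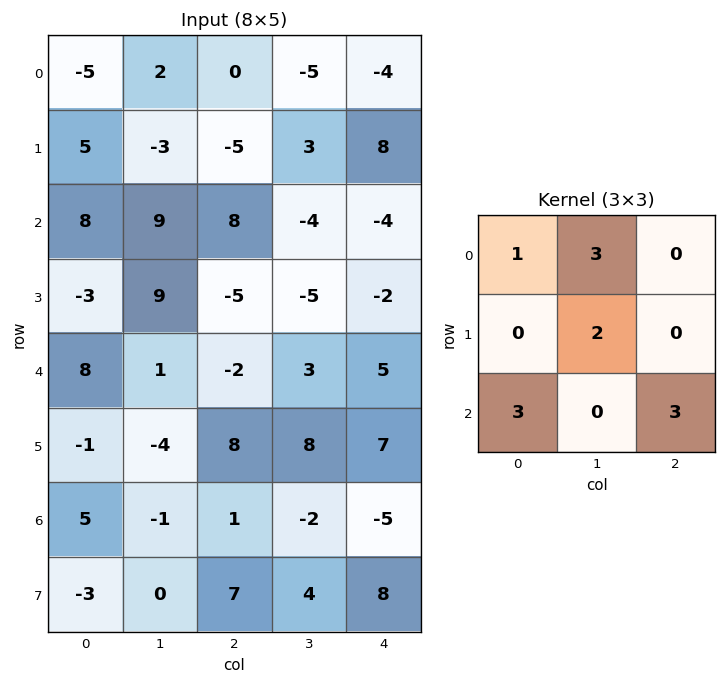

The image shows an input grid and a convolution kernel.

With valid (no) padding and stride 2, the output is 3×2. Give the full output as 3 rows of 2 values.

43 3
71 -5
21 11

Output[0,0]: The receptive field on the input at this output position is [-5 2 0 / 5 -3 -5 / 8 9 8]. Elementwise product with the kernel and sum: -5·1 + 2·3 + -3·2 + 8·3 + 8·3.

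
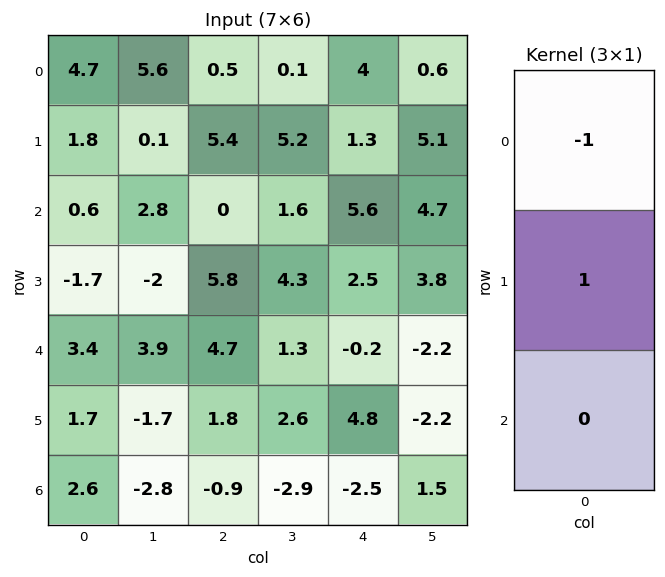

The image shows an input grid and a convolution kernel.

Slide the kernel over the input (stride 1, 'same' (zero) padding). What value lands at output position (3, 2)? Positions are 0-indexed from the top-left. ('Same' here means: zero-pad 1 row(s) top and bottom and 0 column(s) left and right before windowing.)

5.8

The receptive field on the zero-padded input at this output position is [0 / 5.8 / 4.7]. Elementwise product with the kernel and sum: 0·-1 + 5.8·1.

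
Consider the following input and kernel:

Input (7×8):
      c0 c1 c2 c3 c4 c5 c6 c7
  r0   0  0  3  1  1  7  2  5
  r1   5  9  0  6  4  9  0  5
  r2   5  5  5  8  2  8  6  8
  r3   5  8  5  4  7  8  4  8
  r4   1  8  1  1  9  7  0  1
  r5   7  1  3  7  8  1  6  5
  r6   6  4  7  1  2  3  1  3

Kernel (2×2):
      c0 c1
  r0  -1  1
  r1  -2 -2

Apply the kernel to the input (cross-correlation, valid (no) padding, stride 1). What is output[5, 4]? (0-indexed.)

-17

The receptive field on the input at this output position is [8 1 / 2 3]. Elementwise product with the kernel and sum: 8·-1 + 1·1 + 2·-2 + 3·-2.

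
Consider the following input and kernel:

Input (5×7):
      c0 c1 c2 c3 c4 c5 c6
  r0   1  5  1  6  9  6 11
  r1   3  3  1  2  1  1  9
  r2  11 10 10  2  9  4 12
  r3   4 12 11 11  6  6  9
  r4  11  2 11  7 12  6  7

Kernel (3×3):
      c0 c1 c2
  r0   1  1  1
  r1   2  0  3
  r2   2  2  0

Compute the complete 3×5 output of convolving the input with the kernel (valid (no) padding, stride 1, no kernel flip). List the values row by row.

58 64 45 50 81
91 78 95 54 89
98 105 97 93 100

Output[0,0]: The receptive field on the input at this output position is [1 5 1 / 3 3 1 / 11 10 10]. Elementwise product with the kernel and sum: 1·1 + 5·1 + 1·1 + 3·2 + 1·3 + 11·2 + 10·2.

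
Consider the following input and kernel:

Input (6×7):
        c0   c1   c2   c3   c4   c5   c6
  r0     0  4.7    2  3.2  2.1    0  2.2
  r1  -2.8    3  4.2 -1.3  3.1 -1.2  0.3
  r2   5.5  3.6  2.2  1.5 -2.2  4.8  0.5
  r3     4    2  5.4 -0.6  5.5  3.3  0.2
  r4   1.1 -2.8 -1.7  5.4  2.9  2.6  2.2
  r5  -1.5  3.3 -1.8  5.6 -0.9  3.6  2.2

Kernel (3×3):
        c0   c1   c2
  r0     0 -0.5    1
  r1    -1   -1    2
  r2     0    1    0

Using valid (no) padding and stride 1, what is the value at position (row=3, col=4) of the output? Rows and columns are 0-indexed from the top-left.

The receptive field on the input at this output position is [5.5 3.3 0.2 / 2.9 2.6 2.2 / -0.9 3.6 2.2]. Elementwise product with the kernel and sum: 3.3·-0.5 + 0.2·1 + 2.9·-1 + 2.6·-1 + 2.2·2 + 3.6·1.

1.05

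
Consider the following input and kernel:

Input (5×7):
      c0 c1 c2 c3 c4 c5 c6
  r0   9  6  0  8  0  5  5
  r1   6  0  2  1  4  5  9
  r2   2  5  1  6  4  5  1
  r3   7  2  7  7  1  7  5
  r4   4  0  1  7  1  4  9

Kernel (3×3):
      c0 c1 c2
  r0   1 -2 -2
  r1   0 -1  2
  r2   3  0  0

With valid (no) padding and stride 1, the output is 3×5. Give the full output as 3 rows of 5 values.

7 5 -6 22 5
20 11 15 10 -24
14 -2 -21 22 -2

Output[0,0]: The receptive field on the input at this output position is [9 6 0 / 6 0 2 / 2 5 1]. Elementwise product with the kernel and sum: 9·1 + 6·-2 + 0·-2 + 0·-1 + 2·2 + 2·3.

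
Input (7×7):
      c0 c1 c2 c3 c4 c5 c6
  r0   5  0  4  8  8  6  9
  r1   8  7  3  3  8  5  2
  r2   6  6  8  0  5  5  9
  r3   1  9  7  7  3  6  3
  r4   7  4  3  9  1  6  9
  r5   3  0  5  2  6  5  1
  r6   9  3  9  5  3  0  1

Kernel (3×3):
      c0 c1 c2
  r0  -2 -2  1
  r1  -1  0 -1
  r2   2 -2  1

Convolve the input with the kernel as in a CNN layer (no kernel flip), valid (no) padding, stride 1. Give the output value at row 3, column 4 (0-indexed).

The receptive field on the input at this output position is [3 6 3 / 1 6 9 / 6 5 1]. Elementwise product with the kernel and sum: 3·-2 + 6·-2 + 3·1 + 1·-1 + 9·-1 + 6·2 + 5·-2 + 1·1.

-22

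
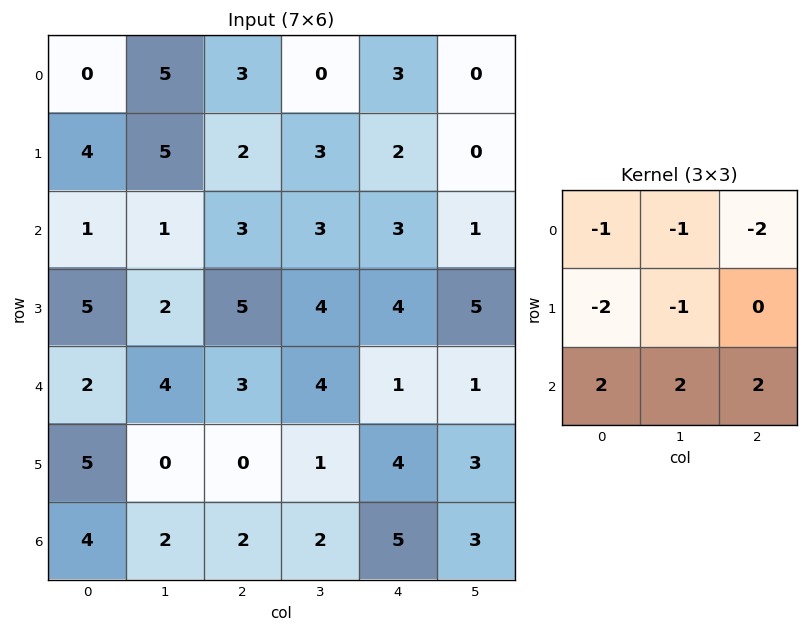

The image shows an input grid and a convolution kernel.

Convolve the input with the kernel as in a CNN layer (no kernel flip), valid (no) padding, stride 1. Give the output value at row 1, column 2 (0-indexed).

The receptive field on the input at this output position is [2 3 2 / 3 3 3 / 5 4 4]. Elementwise product with the kernel and sum: 2·-1 + 3·-1 + 2·-2 + 3·-2 + 3·-1 + 5·2 + 4·2 + 4·2.

8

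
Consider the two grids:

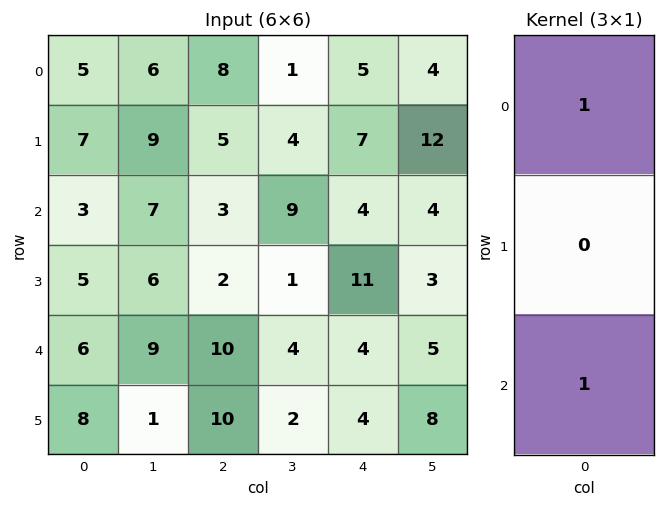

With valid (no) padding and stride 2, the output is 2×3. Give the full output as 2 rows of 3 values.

8 11 9
9 13 8

Output[0,0]: The receptive field on the input at this output position is [5 / 7 / 3]. Elementwise product with the kernel and sum: 5·1 + 3·1.
Output[0,1]: The receptive field on the input at this output position is [8 / 5 / 3]. Elementwise product with the kernel and sum: 8·1 + 3·1.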